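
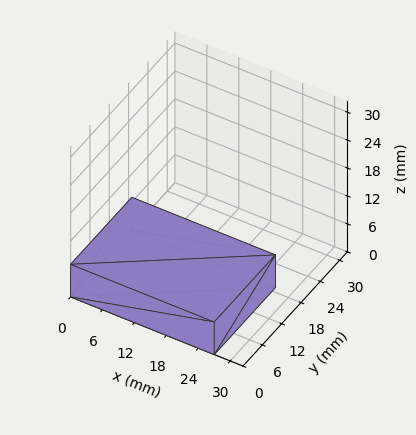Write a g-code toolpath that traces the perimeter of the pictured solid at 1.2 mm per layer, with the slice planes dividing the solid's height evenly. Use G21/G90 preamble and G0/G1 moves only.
Reading the render: the shape is a rectangular box, roughly 27 × 19 mm footprint and 7 mm tall (dimensions read to the nearest mm from the axis ticks). For the g-code, the solid's height is divided into equal slices at the stated Δz and each level perimeter traced with G1 moves after a G0 lift.

; perimeter-only toolpath
G21 ; units = mm
G90 ; absolute positioning
G28 ; home
; layer 1
G0 Z1.2
G0 X0.0 Y0.0
G1 X27.0 Y0.0
G1 X27.0 Y19.0
G1 X0.0 Y19.0
G1 X0.0 Y0.0
; layer 2
G0 Z2.3
G0 X0.0 Y0.0
G1 X27.0 Y0.0
G1 X27.0 Y19.0
G1 X0.0 Y19.0
G1 X0.0 Y0.0
; layer 3
G0 Z3.5
G0 X0.0 Y0.0
G1 X27.0 Y0.0
G1 X27.0 Y19.0
G1 X0.0 Y19.0
G1 X0.0 Y0.0
; layer 4
G0 Z4.7
G0 X0.0 Y0.0
G1 X27.0 Y0.0
G1 X27.0 Y19.0
G1 X0.0 Y19.0
G1 X0.0 Y0.0
; layer 5
G0 Z5.8
G0 X0.0 Y0.0
G1 X27.0 Y0.0
G1 X27.0 Y19.0
G1 X0.0 Y19.0
G1 X0.0 Y0.0
; layer 6
G0 Z7.0
G0 X0.0 Y0.0
G1 X27.0 Y0.0
G1 X27.0 Y19.0
G1 X0.0 Y19.0
G1 X0.0 Y0.0
M2 ; end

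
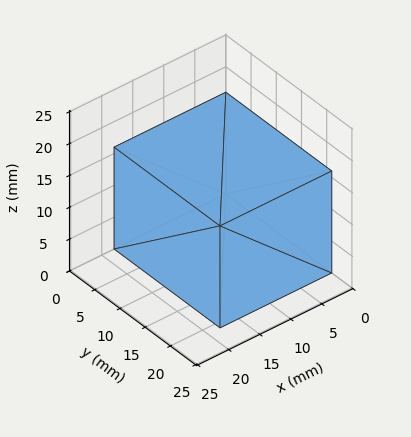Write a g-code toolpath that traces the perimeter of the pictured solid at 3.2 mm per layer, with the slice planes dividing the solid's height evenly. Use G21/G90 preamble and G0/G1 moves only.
Reading the render: the shape is a rectangular box, roughly 18 × 21 mm footprint and 16 mm tall (dimensions read to the nearest mm from the axis ticks). For the g-code, the solid's height is divided into equal slices at the stated Δz and each level perimeter traced with G1 moves after a G0 lift.

; perimeter-only toolpath
G21 ; units = mm
G90 ; absolute positioning
G28 ; home
; layer 1
G0 Z3.2
G0 X0.0 Y0.0
G1 X18.0 Y0.0
G1 X18.0 Y21.0
G1 X0.0 Y21.0
G1 X0.0 Y0.0
; layer 2
G0 Z6.4
G0 X0.0 Y0.0
G1 X18.0 Y0.0
G1 X18.0 Y21.0
G1 X0.0 Y21.0
G1 X0.0 Y0.0
; layer 3
G0 Z9.6
G0 X0.0 Y0.0
G1 X18.0 Y0.0
G1 X18.0 Y21.0
G1 X0.0 Y21.0
G1 X0.0 Y0.0
; layer 4
G0 Z12.8
G0 X0.0 Y0.0
G1 X18.0 Y0.0
G1 X18.0 Y21.0
G1 X0.0 Y21.0
G1 X0.0 Y0.0
; layer 5
G0 Z16.0
G0 X0.0 Y0.0
G1 X18.0 Y0.0
G1 X18.0 Y21.0
G1 X0.0 Y21.0
G1 X0.0 Y0.0
M2 ; end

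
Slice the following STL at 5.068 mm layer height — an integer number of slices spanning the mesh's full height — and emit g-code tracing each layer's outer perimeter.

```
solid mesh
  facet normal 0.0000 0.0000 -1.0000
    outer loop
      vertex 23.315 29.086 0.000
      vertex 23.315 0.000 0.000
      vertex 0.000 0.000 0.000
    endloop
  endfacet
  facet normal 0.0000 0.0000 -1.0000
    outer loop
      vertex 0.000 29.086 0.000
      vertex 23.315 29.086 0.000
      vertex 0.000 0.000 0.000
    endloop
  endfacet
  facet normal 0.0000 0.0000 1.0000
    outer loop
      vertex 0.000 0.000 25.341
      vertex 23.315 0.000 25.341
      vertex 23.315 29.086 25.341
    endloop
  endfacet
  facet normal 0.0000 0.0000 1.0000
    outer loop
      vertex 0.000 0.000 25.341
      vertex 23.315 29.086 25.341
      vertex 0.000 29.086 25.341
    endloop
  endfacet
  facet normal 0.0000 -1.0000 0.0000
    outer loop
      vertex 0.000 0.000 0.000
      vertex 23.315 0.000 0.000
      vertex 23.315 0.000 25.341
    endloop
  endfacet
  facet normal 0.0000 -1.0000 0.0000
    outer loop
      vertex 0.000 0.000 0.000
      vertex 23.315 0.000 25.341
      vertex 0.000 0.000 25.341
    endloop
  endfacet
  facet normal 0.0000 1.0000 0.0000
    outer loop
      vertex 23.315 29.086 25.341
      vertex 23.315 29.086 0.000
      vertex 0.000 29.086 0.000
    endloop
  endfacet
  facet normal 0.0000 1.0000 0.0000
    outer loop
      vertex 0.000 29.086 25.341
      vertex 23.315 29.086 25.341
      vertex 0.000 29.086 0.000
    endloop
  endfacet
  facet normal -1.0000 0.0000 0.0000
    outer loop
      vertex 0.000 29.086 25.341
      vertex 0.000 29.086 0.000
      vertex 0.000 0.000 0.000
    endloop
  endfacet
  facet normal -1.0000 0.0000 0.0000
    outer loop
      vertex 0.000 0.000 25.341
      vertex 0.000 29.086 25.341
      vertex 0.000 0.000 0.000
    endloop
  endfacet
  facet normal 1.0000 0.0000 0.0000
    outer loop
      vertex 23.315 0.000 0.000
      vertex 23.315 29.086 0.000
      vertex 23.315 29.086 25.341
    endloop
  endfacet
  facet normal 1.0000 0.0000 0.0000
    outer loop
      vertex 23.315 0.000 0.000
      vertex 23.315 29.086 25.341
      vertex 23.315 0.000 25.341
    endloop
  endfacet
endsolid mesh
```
; perimeter-only toolpath
G21 ; units = mm
G90 ; absolute positioning
G28 ; home
; layer 1
G0 Z5.068
G0 X0.000 Y0.000
G1 X23.315 Y0.000
G1 X23.315 Y29.086
G1 X0.000 Y29.086
G1 X0.000 Y0.000
; layer 2
G0 Z10.136
G0 X0.000 Y0.000
G1 X23.315 Y0.000
G1 X23.315 Y29.086
G1 X0.000 Y29.086
G1 X0.000 Y0.000
; layer 3
G0 Z15.205
G0 X0.000 Y0.000
G1 X23.315 Y0.000
G1 X23.315 Y29.086
G1 X0.000 Y29.086
G1 X0.000 Y0.000
; layer 4
G0 Z20.273
G0 X0.000 Y0.000
G1 X23.315 Y0.000
G1 X23.315 Y29.086
G1 X0.000 Y29.086
G1 X0.000 Y0.000
; layer 5
G0 Z25.341
G0 X0.000 Y0.000
G1 X23.315 Y0.000
G1 X23.315 Y29.086
G1 X0.000 Y29.086
G1 X0.000 Y0.000
M2 ; end

The solid is a rectangular box, roughly 23.3 × 29.1 mm footprint and 25.3 mm tall. Slicing at Δz = 5.068 mm — 5 equal slices spanning the solid's height, so layer i sits at z = i·h/5 — gives 5 non-empty perimeters. Each is a 4-segment closed polygon; G0 lifts to the layer z and rapids to the start vertex, then G1 traces the edges.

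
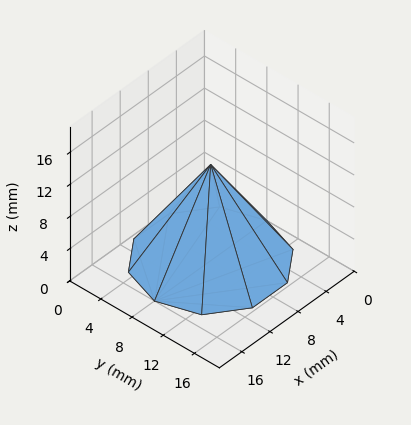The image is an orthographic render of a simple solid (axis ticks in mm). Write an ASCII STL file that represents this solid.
Reading the render: the shape is a regular 10-sided pyramid, base circumscribed radius ≈ 8 mm, apex at z ≈ 12 mm (dimensions read to the nearest mm from the axis ticks). For the STL, each face is triangulated and given an outward normal.

solid part
  facet normal 0.0000 0.0000 -1.0000
    outer loop
      vertex 10.5 15.6 0.0
      vertex 14.5 12.7 0.0
      vertex 16.0 8.0 0.0
    endloop
  endfacet
  facet normal 0.0000 0.0000 -1.0000
    outer loop
      vertex 5.5 15.6 0.0
      vertex 10.5 15.6 0.0
      vertex 16.0 8.0 0.0
    endloop
  endfacet
  facet normal 0.0000 0.0000 -1.0000
    outer loop
      vertex 1.5 12.7 0.0
      vertex 5.5 15.6 0.0
      vertex 16.0 8.0 0.0
    endloop
  endfacet
  facet normal 0.0000 0.0000 -1.0000
    outer loop
      vertex 0.0 8.0 0.0
      vertex 1.5 12.7 0.0
      vertex 16.0 8.0 0.0
    endloop
  endfacet
  facet normal 0.0000 0.0000 -1.0000
    outer loop
      vertex 1.5 3.3 0.0
      vertex 0.0 8.0 0.0
      vertex 16.0 8.0 0.0
    endloop
  endfacet
  facet normal 0.0000 0.0000 -1.0000
    outer loop
      vertex 5.5 0.4 0.0
      vertex 1.5 3.3 0.0
      vertex 16.0 8.0 0.0
    endloop
  endfacet
  facet normal 0.0000 0.0000 -1.0000
    outer loop
      vertex 10.5 0.4 0.0
      vertex 5.5 0.4 0.0
      vertex 16.0 8.0 0.0
    endloop
  endfacet
  facet normal 0.0000 0.0000 -1.0000
    outer loop
      vertex 14.5 3.3 0.0
      vertex 10.5 0.4 0.0
      vertex 16.0 8.0 0.0
    endloop
  endfacet
  facet normal 0.8042 0.2567 0.5361
    outer loop
      vertex 16.0 8.0 0.0
      vertex 14.5 12.7 0.0
      vertex 8.0 8.0 12.0
    endloop
  endfacet
  facet normal 0.4955 0.6834 0.5361
    outer loop
      vertex 14.5 12.7 0.0
      vertex 10.5 15.6 0.0
      vertex 8.0 8.0 12.0
    endloop
  endfacet
  facet normal 0.0000 0.8448 0.5351
    outer loop
      vertex 10.5 15.6 0.0
      vertex 5.5 15.6 0.0
      vertex 8.0 8.0 12.0
    endloop
  endfacet
  facet normal -0.4955 0.6834 0.5361
    outer loop
      vertex 5.5 15.6 0.0
      vertex 1.5 12.7 0.0
      vertex 8.0 8.0 12.0
    endloop
  endfacet
  facet normal -0.8042 0.2567 0.5361
    outer loop
      vertex 1.5 12.7 0.0
      vertex 0.0 8.0 0.0
      vertex 8.0 8.0 12.0
    endloop
  endfacet
  facet normal -0.8042 -0.2567 0.5361
    outer loop
      vertex 0.0 8.0 0.0
      vertex 1.5 3.3 0.0
      vertex 8.0 8.0 12.0
    endloop
  endfacet
  facet normal -0.4955 -0.6834 0.5361
    outer loop
      vertex 1.5 3.3 0.0
      vertex 5.5 0.4 0.0
      vertex 8.0 8.0 12.0
    endloop
  endfacet
  facet normal 0.0000 -0.8448 0.5351
    outer loop
      vertex 5.5 0.4 0.0
      vertex 10.5 0.4 0.0
      vertex 8.0 8.0 12.0
    endloop
  endfacet
  facet normal 0.4955 -0.6834 0.5361
    outer loop
      vertex 10.5 0.4 0.0
      vertex 14.5 3.3 0.0
      vertex 8.0 8.0 12.0
    endloop
  endfacet
  facet normal 0.8042 -0.2567 0.5361
    outer loop
      vertex 14.5 3.3 0.0
      vertex 16.0 8.0 0.0
      vertex 8.0 8.0 12.0
    endloop
  endfacet
endsolid part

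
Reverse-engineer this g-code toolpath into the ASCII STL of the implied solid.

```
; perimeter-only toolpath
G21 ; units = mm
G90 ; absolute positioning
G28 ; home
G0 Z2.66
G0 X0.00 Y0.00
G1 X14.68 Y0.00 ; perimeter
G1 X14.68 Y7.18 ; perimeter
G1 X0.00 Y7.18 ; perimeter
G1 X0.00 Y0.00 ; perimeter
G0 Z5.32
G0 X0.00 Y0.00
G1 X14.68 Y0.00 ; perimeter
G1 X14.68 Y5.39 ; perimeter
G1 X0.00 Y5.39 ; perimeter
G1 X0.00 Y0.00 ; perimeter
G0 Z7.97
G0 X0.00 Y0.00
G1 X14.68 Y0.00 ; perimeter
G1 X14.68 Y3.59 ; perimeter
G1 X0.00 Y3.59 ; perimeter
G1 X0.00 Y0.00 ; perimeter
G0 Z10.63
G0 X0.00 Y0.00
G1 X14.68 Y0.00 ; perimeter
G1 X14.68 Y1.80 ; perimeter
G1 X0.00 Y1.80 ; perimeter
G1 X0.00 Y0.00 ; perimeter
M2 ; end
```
solid part
  facet normal 0.0000 0.0000 -1.0000
    outer loop
      vertex 14.68 8.98 0.00
      vertex 14.68 0.00 0.00
      vertex 0.00 0.00 0.00
    endloop
  endfacet
  facet normal 0.0000 0.0000 -1.0000
    outer loop
      vertex 0.00 8.98 0.00
      vertex 14.68 8.98 0.00
      vertex 0.00 0.00 0.00
    endloop
  endfacet
  facet normal 0.0000 -1.0000 0.0000
    outer loop
      vertex 0.00 0.00 0.00
      vertex 14.68 0.00 0.00
      vertex 14.68 0.00 13.29
    endloop
  endfacet
  facet normal 0.0000 -1.0000 0.0000
    outer loop
      vertex 0.00 0.00 0.00
      vertex 14.68 0.00 13.29
      vertex 0.00 0.00 13.29
    endloop
  endfacet
  facet normal 0.0000 0.8286 0.5599
    outer loop
      vertex 0.00 0.00 13.29
      vertex 14.68 0.00 13.29
      vertex 14.68 8.98 0.00
    endloop
  endfacet
  facet normal 0.0000 0.8286 0.5599
    outer loop
      vertex 0.00 0.00 13.29
      vertex 14.68 8.98 0.00
      vertex 0.00 8.98 0.00
    endloop
  endfacet
  facet normal -1.0000 0.0000 0.0000
    outer loop
      vertex 0.00 0.00 13.29
      vertex 0.00 8.98 0.00
      vertex 0.00 0.00 0.00
    endloop
  endfacet
  facet normal 1.0000 0.0000 0.0000
    outer loop
      vertex 14.68 0.00 0.00
      vertex 14.68 8.98 0.00
      vertex 14.68 0.00 13.29
    endloop
  endfacet
endsolid part

The G0 Z moves step by Δz≈2.66 mm. The G1 loops shrink linearly with z, so the solid tapers from its base footprint up to z≈13.3. Closing with a flat bottom cap and the tapered top and triangulating gives 8 facets — a wedge (ramp): 14.7 × 8.98 mm base, rising to 13.3 mm along the y=0 edge and sloping linearly to z=0 at y=8.98.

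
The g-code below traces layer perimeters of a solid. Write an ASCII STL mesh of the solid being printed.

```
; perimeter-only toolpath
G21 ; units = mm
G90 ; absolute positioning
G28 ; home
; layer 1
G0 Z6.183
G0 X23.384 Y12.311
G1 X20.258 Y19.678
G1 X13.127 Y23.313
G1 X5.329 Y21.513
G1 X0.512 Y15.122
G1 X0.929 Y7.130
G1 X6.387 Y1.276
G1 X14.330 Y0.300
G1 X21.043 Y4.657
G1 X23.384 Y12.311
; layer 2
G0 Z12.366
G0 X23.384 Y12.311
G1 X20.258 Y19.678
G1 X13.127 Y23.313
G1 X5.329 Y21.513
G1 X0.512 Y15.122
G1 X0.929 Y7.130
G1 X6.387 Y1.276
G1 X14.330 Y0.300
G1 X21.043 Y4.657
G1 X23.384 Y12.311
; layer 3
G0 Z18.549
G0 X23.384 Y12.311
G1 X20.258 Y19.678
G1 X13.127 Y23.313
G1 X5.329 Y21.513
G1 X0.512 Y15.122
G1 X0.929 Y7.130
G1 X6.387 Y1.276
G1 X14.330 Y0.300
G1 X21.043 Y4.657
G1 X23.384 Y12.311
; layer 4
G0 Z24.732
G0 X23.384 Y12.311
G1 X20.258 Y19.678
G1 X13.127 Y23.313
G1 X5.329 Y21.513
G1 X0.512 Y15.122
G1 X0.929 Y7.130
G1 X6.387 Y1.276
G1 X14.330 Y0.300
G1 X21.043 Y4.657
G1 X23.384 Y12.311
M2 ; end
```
solid part
  facet normal 0.0000 0.0000 -1.0000
    outer loop
      vertex 13.127 23.313 0.000
      vertex 20.258 19.678 0.000
      vertex 23.384 12.311 0.000
    endloop
  endfacet
  facet normal 0.0000 0.0000 -1.0000
    outer loop
      vertex 5.329 21.513 0.000
      vertex 13.127 23.313 0.000
      vertex 23.384 12.311 0.000
    endloop
  endfacet
  facet normal 0.0000 0.0000 -1.0000
    outer loop
      vertex 0.512 15.122 0.000
      vertex 5.329 21.513 0.000
      vertex 23.384 12.311 0.000
    endloop
  endfacet
  facet normal 0.0000 0.0000 -1.0000
    outer loop
      vertex 0.929 7.130 0.000
      vertex 0.512 15.122 0.000
      vertex 23.384 12.311 0.000
    endloop
  endfacet
  facet normal 0.0000 0.0000 -1.0000
    outer loop
      vertex 6.387 1.276 0.000
      vertex 0.929 7.130 0.000
      vertex 23.384 12.311 0.000
    endloop
  endfacet
  facet normal 0.0000 0.0000 -1.0000
    outer loop
      vertex 14.330 0.300 0.000
      vertex 6.387 1.276 0.000
      vertex 23.384 12.311 0.000
    endloop
  endfacet
  facet normal 0.0000 0.0000 -1.0000
    outer loop
      vertex 21.043 4.657 0.000
      vertex 14.330 0.300 0.000
      vertex 23.384 12.311 0.000
    endloop
  endfacet
  facet normal 0.0000 0.0000 1.0000
    outer loop
      vertex 23.384 12.311 24.732
      vertex 20.258 19.678 24.732
      vertex 13.127 23.313 24.732
    endloop
  endfacet
  facet normal 0.0000 0.0000 1.0000
    outer loop
      vertex 23.384 12.311 24.732
      vertex 13.127 23.313 24.732
      vertex 5.329 21.513 24.732
    endloop
  endfacet
  facet normal 0.0000 0.0000 1.0000
    outer loop
      vertex 23.384 12.311 24.732
      vertex 5.329 21.513 24.732
      vertex 0.512 15.122 24.732
    endloop
  endfacet
  facet normal 0.0000 0.0000 1.0000
    outer loop
      vertex 23.384 12.311 24.732
      vertex 0.512 15.122 24.732
      vertex 0.929 7.130 24.732
    endloop
  endfacet
  facet normal 0.0000 0.0000 1.0000
    outer loop
      vertex 23.384 12.311 24.732
      vertex 0.929 7.130 24.732
      vertex 6.387 1.276 24.732
    endloop
  endfacet
  facet normal 0.0000 0.0000 1.0000
    outer loop
      vertex 23.384 12.311 24.732
      vertex 6.387 1.276 24.732
      vertex 14.330 0.300 24.732
    endloop
  endfacet
  facet normal 0.0000 0.0000 1.0000
    outer loop
      vertex 23.384 12.311 24.732
      vertex 14.330 0.300 24.732
      vertex 21.043 4.657 24.732
    endloop
  endfacet
  facet normal 0.9206 0.3906 0.0000
    outer loop
      vertex 23.384 12.311 0.000
      vertex 20.258 19.678 0.000
      vertex 20.258 19.678 24.732
    endloop
  endfacet
  facet normal 0.9206 0.3906 0.0000
    outer loop
      vertex 23.384 12.311 0.000
      vertex 20.258 19.678 24.732
      vertex 23.384 12.311 24.732
    endloop
  endfacet
  facet normal 0.4541 0.8909 0.0000
    outer loop
      vertex 20.258 19.678 0.000
      vertex 13.127 23.313 0.000
      vertex 13.127 23.313 24.732
    endloop
  endfacet
  facet normal 0.4541 0.8909 0.0000
    outer loop
      vertex 20.258 19.678 0.000
      vertex 13.127 23.313 24.732
      vertex 20.258 19.678 24.732
    endloop
  endfacet
  facet normal -0.2249 0.9744 0.0000
    outer loop
      vertex 13.127 23.313 0.000
      vertex 5.329 21.513 0.000
      vertex 5.329 21.513 24.732
    endloop
  endfacet
  facet normal -0.2249 0.9744 0.0000
    outer loop
      vertex 13.127 23.313 0.000
      vertex 5.329 21.513 24.732
      vertex 13.127 23.313 24.732
    endloop
  endfacet
  facet normal -0.7986 0.6019 0.0000
    outer loop
      vertex 5.329 21.513 0.000
      vertex 0.512 15.122 0.000
      vertex 0.512 15.122 24.732
    endloop
  endfacet
  facet normal -0.7986 0.6019 0.0000
    outer loop
      vertex 5.329 21.513 0.000
      vertex 0.512 15.122 24.732
      vertex 5.329 21.513 24.732
    endloop
  endfacet
  facet normal -0.9986 -0.0521 0.0000
    outer loop
      vertex 0.512 15.122 0.000
      vertex 0.929 7.130 0.000
      vertex 0.929 7.130 24.732
    endloop
  endfacet
  facet normal -0.9986 -0.0521 0.0000
    outer loop
      vertex 0.512 15.122 0.000
      vertex 0.929 7.130 24.732
      vertex 0.512 15.122 24.732
    endloop
  endfacet
  facet normal -0.7314 -0.6819 0.0000
    outer loop
      vertex 0.929 7.130 0.000
      vertex 6.387 1.276 0.000
      vertex 6.387 1.276 24.732
    endloop
  endfacet
  facet normal -0.7314 -0.6819 0.0000
    outer loop
      vertex 0.929 7.130 0.000
      vertex 6.387 1.276 24.732
      vertex 0.929 7.130 24.732
    endloop
  endfacet
  facet normal -0.1220 -0.9925 0.0000
    outer loop
      vertex 6.387 1.276 0.000
      vertex 14.330 0.300 0.000
      vertex 14.330 0.300 24.732
    endloop
  endfacet
  facet normal -0.1220 -0.9925 0.0000
    outer loop
      vertex 6.387 1.276 0.000
      vertex 14.330 0.300 24.732
      vertex 6.387 1.276 24.732
    endloop
  endfacet
  facet normal 0.5444 -0.8388 0.0000
    outer loop
      vertex 14.330 0.300 0.000
      vertex 21.043 4.657 0.000
      vertex 21.043 4.657 24.732
    endloop
  endfacet
  facet normal 0.5444 -0.8388 0.0000
    outer loop
      vertex 14.330 0.300 0.000
      vertex 21.043 4.657 24.732
      vertex 14.330 0.300 24.732
    endloop
  endfacet
  facet normal 0.9563 -0.2925 0.0000
    outer loop
      vertex 21.043 4.657 0.000
      vertex 23.384 12.311 0.000
      vertex 23.384 12.311 24.732
    endloop
  endfacet
  facet normal 0.9563 -0.2925 0.0000
    outer loop
      vertex 21.043 4.657 0.000
      vertex 23.384 12.311 24.732
      vertex 21.043 4.657 24.732
    endloop
  endfacet
endsolid part

The G0 Z moves step by Δz≈6.183 mm. Every layer's G1 loop is the same polygon, so the solid is a straight extrusion of it from z=0 to z≈24.7. Closing with flat bottom and top caps and triangulating gives 32 facets — a regular 9-sided prism (a cylinder approximated with 9 flat sides), circumscribed radius ≈ 11.7 mm, height ≈ 24.7 mm.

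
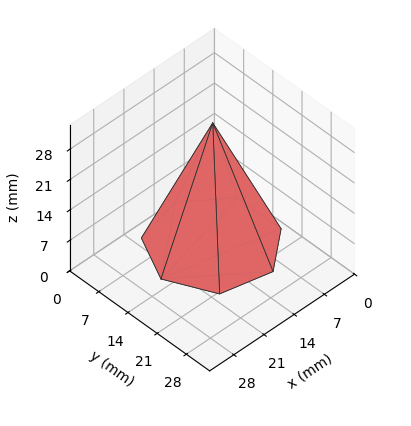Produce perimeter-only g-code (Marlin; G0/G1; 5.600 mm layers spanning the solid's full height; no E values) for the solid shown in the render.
Reading the render: the shape is a regular 7-sided pyramid, base circumscribed radius ≈ 12 mm, apex at z ≈ 28 mm (dimensions read to the nearest mm from the axis ticks). For the g-code, the solid's height is divided into equal slices at the stated Δz and each level perimeter traced with G1 moves after a G0 lift.

; perimeter-only toolpath
G21 ; units = mm
G90 ; absolute positioning
G28 ; home
; layer 1
G0 Z5.600
G0 X21.600 Y12.000
G1 X17.986 Y19.506
G1 X9.864 Y21.359
G1 X3.350 Y16.166
G1 X3.350 Y7.834
G1 X9.864 Y2.641
G1 X17.986 Y4.494
G1 X21.600 Y12.000
; layer 2
G0 Z11.200
G0 X19.200 Y12.000
G1 X16.489 Y17.629
G1 X10.398 Y19.019
G1 X5.513 Y15.124
G1 X5.513 Y8.876
G1 X10.398 Y4.981
G1 X16.489 Y6.371
G1 X19.200 Y12.000
; layer 3
G0 Z16.800
G0 X16.800 Y12.000
G1 X14.993 Y15.753
G1 X10.932 Y16.680
G1 X7.675 Y14.083
G1 X7.675 Y9.917
G1 X10.932 Y7.320
G1 X14.993 Y8.247
G1 X16.800 Y12.000
; layer 4
G0 Z22.400
G0 X14.400 Y12.000
G1 X13.496 Y13.876
G1 X11.466 Y14.340
G1 X9.838 Y13.041
G1 X9.838 Y10.959
G1 X11.466 Y9.660
G1 X13.496 Y10.124
G1 X14.400 Y12.000
M2 ; end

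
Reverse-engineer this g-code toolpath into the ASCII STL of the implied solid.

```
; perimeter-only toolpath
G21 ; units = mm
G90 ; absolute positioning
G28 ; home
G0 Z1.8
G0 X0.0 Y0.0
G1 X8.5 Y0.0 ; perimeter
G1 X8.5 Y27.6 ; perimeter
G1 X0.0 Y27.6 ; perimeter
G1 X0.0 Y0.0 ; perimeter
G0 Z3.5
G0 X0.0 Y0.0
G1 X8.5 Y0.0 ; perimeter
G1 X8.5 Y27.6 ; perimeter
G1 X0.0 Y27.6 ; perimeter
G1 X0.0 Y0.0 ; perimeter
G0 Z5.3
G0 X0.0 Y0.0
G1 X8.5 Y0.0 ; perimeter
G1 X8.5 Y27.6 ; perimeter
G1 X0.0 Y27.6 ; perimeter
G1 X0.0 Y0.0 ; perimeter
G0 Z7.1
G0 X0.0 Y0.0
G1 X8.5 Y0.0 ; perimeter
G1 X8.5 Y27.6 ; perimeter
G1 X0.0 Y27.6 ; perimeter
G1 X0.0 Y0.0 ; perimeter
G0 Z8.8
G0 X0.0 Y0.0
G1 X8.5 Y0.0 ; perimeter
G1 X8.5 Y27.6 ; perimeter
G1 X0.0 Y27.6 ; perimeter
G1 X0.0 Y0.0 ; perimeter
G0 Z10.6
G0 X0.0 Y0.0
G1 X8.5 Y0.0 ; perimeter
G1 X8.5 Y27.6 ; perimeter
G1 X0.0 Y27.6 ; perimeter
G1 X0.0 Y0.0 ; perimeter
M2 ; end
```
solid part
  facet normal 0.0000 0.0000 -1.0000
    outer loop
      vertex 8.5 27.6 0.0
      vertex 8.5 0.0 0.0
      vertex 0.0 0.0 0.0
    endloop
  endfacet
  facet normal 0.0000 0.0000 -1.0000
    outer loop
      vertex 0.0 27.6 0.0
      vertex 8.5 27.6 0.0
      vertex 0.0 0.0 0.0
    endloop
  endfacet
  facet normal 0.0000 0.0000 1.0000
    outer loop
      vertex 0.0 0.0 10.6
      vertex 8.5 0.0 10.6
      vertex 8.5 27.6 10.6
    endloop
  endfacet
  facet normal 0.0000 0.0000 1.0000
    outer loop
      vertex 0.0 0.0 10.6
      vertex 8.5 27.6 10.6
      vertex 0.0 27.6 10.6
    endloop
  endfacet
  facet normal 0.0000 -1.0000 0.0000
    outer loop
      vertex 0.0 0.0 0.0
      vertex 8.5 0.0 0.0
      vertex 8.5 0.0 10.6
    endloop
  endfacet
  facet normal 0.0000 -1.0000 0.0000
    outer loop
      vertex 0.0 0.0 0.0
      vertex 8.5 0.0 10.6
      vertex 0.0 0.0 10.6
    endloop
  endfacet
  facet normal 0.0000 1.0000 0.0000
    outer loop
      vertex 8.5 27.6 10.6
      vertex 8.5 27.6 0.0
      vertex 0.0 27.6 0.0
    endloop
  endfacet
  facet normal 0.0000 1.0000 0.0000
    outer loop
      vertex 0.0 27.6 10.6
      vertex 8.5 27.6 10.6
      vertex 0.0 27.6 0.0
    endloop
  endfacet
  facet normal -1.0000 0.0000 0.0000
    outer loop
      vertex 0.0 27.6 10.6
      vertex 0.0 27.6 0.0
      vertex 0.0 0.0 0.0
    endloop
  endfacet
  facet normal -1.0000 0.0000 0.0000
    outer loop
      vertex 0.0 0.0 10.6
      vertex 0.0 27.6 10.6
      vertex 0.0 0.0 0.0
    endloop
  endfacet
  facet normal 1.0000 0.0000 0.0000
    outer loop
      vertex 8.5 0.0 0.0
      vertex 8.5 27.6 0.0
      vertex 8.5 27.6 10.6
    endloop
  endfacet
  facet normal 1.0000 0.0000 0.0000
    outer loop
      vertex 8.5 0.0 0.0
      vertex 8.5 27.6 10.6
      vertex 8.5 0.0 10.6
    endloop
  endfacet
endsolid part

The G0 Z moves step by Δz≈1.8 mm. Every layer's G1 loop is the same polygon, so the solid is a straight extrusion of it from z=0 to z≈10.6. Closing with flat bottom and top caps and triangulating gives 12 facets — a rectangular box, roughly 8.5 × 27.6 mm footprint and 10.6 mm tall.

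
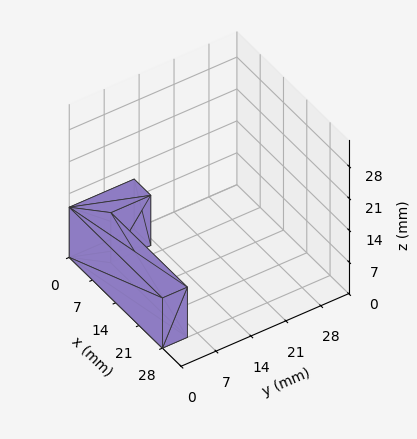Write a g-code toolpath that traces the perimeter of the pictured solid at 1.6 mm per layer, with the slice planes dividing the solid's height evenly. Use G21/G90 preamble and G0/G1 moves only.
Reading the render: the shape is an L-shaped prism: outer 28 × 13 mm, arm thicknesses ≈ 5 mm (horizontal) and 5 mm (vertical), extruded 11 mm in z (dimensions read to the nearest mm from the axis ticks). For the g-code, the solid's height is divided into equal slices at the stated Δz and each level perimeter traced with G1 moves after a G0 lift.

; perimeter-only toolpath
G21 ; units = mm
G90 ; absolute positioning
G28 ; home
; layer 1
G0 Z1.6
G0 X0.0 Y0.0
G1 X28.0 Y0.0
G1 X28.0 Y5.0
G1 X5.0 Y5.0
G1 X5.0 Y13.0
G1 X0.0 Y13.0
G1 X0.0 Y0.0
; layer 2
G0 Z3.1
G0 X0.0 Y0.0
G1 X28.0 Y0.0
G1 X28.0 Y5.0
G1 X5.0 Y5.0
G1 X5.0 Y13.0
G1 X0.0 Y13.0
G1 X0.0 Y0.0
; layer 3
G0 Z4.7
G0 X0.0 Y0.0
G1 X28.0 Y0.0
G1 X28.0 Y5.0
G1 X5.0 Y5.0
G1 X5.0 Y13.0
G1 X0.0 Y13.0
G1 X0.0 Y0.0
; layer 4
G0 Z6.3
G0 X0.0 Y0.0
G1 X28.0 Y0.0
G1 X28.0 Y5.0
G1 X5.0 Y5.0
G1 X5.0 Y13.0
G1 X0.0 Y13.0
G1 X0.0 Y0.0
; layer 5
G0 Z7.9
G0 X0.0 Y0.0
G1 X28.0 Y0.0
G1 X28.0 Y5.0
G1 X5.0 Y5.0
G1 X5.0 Y13.0
G1 X0.0 Y13.0
G1 X0.0 Y0.0
; layer 6
G0 Z9.4
G0 X0.0 Y0.0
G1 X28.0 Y0.0
G1 X28.0 Y5.0
G1 X5.0 Y5.0
G1 X5.0 Y13.0
G1 X0.0 Y13.0
G1 X0.0 Y0.0
; layer 7
G0 Z11.0
G0 X0.0 Y0.0
G1 X28.0 Y0.0
G1 X28.0 Y5.0
G1 X5.0 Y5.0
G1 X5.0 Y13.0
G1 X0.0 Y13.0
G1 X0.0 Y0.0
M2 ; end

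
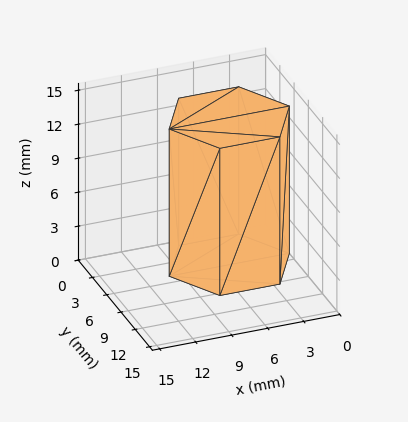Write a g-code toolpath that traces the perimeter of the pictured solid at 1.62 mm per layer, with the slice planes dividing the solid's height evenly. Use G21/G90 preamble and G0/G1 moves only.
Reading the render: the shape is a regular 6-sided prism (a cylinder approximated with 6 flat sides), circumscribed radius ≈ 5 mm, height ≈ 13 mm (dimensions read to the nearest mm from the axis ticks). For the g-code, the solid's height is divided into equal slices at the stated Δz and each level perimeter traced with G1 moves after a G0 lift.

; perimeter-only toolpath
G21 ; units = mm
G90 ; absolute positioning
G28 ; home
; layer 1
G0 Z1.62
G0 X10.00 Y5.00
G1 X7.50 Y9.33
G1 X2.50 Y9.33
G1 X0.00 Y5.00
G1 X2.50 Y0.67
G1 X7.50 Y0.67
G1 X10.00 Y5.00
; layer 2
G0 Z3.25
G0 X10.00 Y5.00
G1 X7.50 Y9.33
G1 X2.50 Y9.33
G1 X0.00 Y5.00
G1 X2.50 Y0.67
G1 X7.50 Y0.67
G1 X10.00 Y5.00
; layer 3
G0 Z4.88
G0 X10.00 Y5.00
G1 X7.50 Y9.33
G1 X2.50 Y9.33
G1 X0.00 Y5.00
G1 X2.50 Y0.67
G1 X7.50 Y0.67
G1 X10.00 Y5.00
; layer 4
G0 Z6.50
G0 X10.00 Y5.00
G1 X7.50 Y9.33
G1 X2.50 Y9.33
G1 X0.00 Y5.00
G1 X2.50 Y0.67
G1 X7.50 Y0.67
G1 X10.00 Y5.00
; layer 5
G0 Z8.12
G0 X10.00 Y5.00
G1 X7.50 Y9.33
G1 X2.50 Y9.33
G1 X0.00 Y5.00
G1 X2.50 Y0.67
G1 X7.50 Y0.67
G1 X10.00 Y5.00
; layer 6
G0 Z9.75
G0 X10.00 Y5.00
G1 X7.50 Y9.33
G1 X2.50 Y9.33
G1 X0.00 Y5.00
G1 X2.50 Y0.67
G1 X7.50 Y0.67
G1 X10.00 Y5.00
; layer 7
G0 Z11.38
G0 X10.00 Y5.00
G1 X7.50 Y9.33
G1 X2.50 Y9.33
G1 X0.00 Y5.00
G1 X2.50 Y0.67
G1 X7.50 Y0.67
G1 X10.00 Y5.00
; layer 8
G0 Z13.00
G0 X10.00 Y5.00
G1 X7.50 Y9.33
G1 X2.50 Y9.33
G1 X0.00 Y5.00
G1 X2.50 Y0.67
G1 X7.50 Y0.67
G1 X10.00 Y5.00
M2 ; end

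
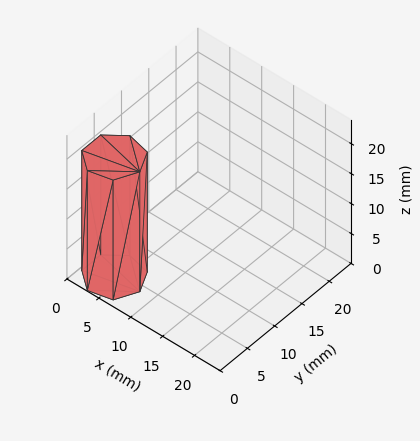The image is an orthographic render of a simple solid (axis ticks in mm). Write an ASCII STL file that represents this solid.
Reading the render: the shape is a regular 7-sided prism (a cylinder approximated with 7 flat sides), circumscribed radius ≈ 4 mm, height ≈ 20 mm (dimensions read to the nearest mm from the axis ticks). For the STL, each face is triangulated and given an outward normal.

solid part
  facet normal 0.0000 0.0000 -1.0000
    outer loop
      vertex 3.110 7.900 0.000
      vertex 6.494 7.127 0.000
      vertex 8.000 4.000 0.000
    endloop
  endfacet
  facet normal 0.0000 0.0000 -1.0000
    outer loop
      vertex 0.396 5.736 0.000
      vertex 3.110 7.900 0.000
      vertex 8.000 4.000 0.000
    endloop
  endfacet
  facet normal 0.0000 0.0000 -1.0000
    outer loop
      vertex 0.396 2.264 0.000
      vertex 0.396 5.736 0.000
      vertex 8.000 4.000 0.000
    endloop
  endfacet
  facet normal 0.0000 0.0000 -1.0000
    outer loop
      vertex 3.110 0.100 0.000
      vertex 0.396 2.264 0.000
      vertex 8.000 4.000 0.000
    endloop
  endfacet
  facet normal 0.0000 0.0000 -1.0000
    outer loop
      vertex 6.494 0.873 0.000
      vertex 3.110 0.100 0.000
      vertex 8.000 4.000 0.000
    endloop
  endfacet
  facet normal 0.0000 0.0000 1.0000
    outer loop
      vertex 8.000 4.000 20.000
      vertex 6.494 7.127 20.000
      vertex 3.110 7.900 20.000
    endloop
  endfacet
  facet normal 0.0000 0.0000 1.0000
    outer loop
      vertex 8.000 4.000 20.000
      vertex 3.110 7.900 20.000
      vertex 0.396 5.736 20.000
    endloop
  endfacet
  facet normal 0.0000 0.0000 1.0000
    outer loop
      vertex 8.000 4.000 20.000
      vertex 0.396 5.736 20.000
      vertex 0.396 2.264 20.000
    endloop
  endfacet
  facet normal 0.0000 0.0000 1.0000
    outer loop
      vertex 8.000 4.000 20.000
      vertex 0.396 2.264 20.000
      vertex 3.110 0.100 20.000
    endloop
  endfacet
  facet normal 0.0000 0.0000 1.0000
    outer loop
      vertex 8.000 4.000 20.000
      vertex 3.110 0.100 20.000
      vertex 6.494 0.873 20.000
    endloop
  endfacet
  facet normal 0.9010 0.4339 0.0000
    outer loop
      vertex 8.000 4.000 0.000
      vertex 6.494 7.127 0.000
      vertex 6.494 7.127 20.000
    endloop
  endfacet
  facet normal 0.9010 0.4339 0.0000
    outer loop
      vertex 8.000 4.000 0.000
      vertex 6.494 7.127 20.000
      vertex 8.000 4.000 20.000
    endloop
  endfacet
  facet normal 0.2227 0.9749 0.0000
    outer loop
      vertex 6.494 7.127 0.000
      vertex 3.110 7.900 0.000
      vertex 3.110 7.900 20.000
    endloop
  endfacet
  facet normal 0.2227 0.9749 0.0000
    outer loop
      vertex 6.494 7.127 0.000
      vertex 3.110 7.900 20.000
      vertex 6.494 7.127 20.000
    endloop
  endfacet
  facet normal -0.6234 0.7819 0.0000
    outer loop
      vertex 3.110 7.900 0.000
      vertex 0.396 5.736 0.000
      vertex 0.396 5.736 20.000
    endloop
  endfacet
  facet normal -0.6234 0.7819 0.0000
    outer loop
      vertex 3.110 7.900 0.000
      vertex 0.396 5.736 20.000
      vertex 3.110 7.900 20.000
    endloop
  endfacet
  facet normal -1.0000 0.0000 0.0000
    outer loop
      vertex 0.396 5.736 0.000
      vertex 0.396 2.264 0.000
      vertex 0.396 2.264 20.000
    endloop
  endfacet
  facet normal -1.0000 0.0000 0.0000
    outer loop
      vertex 0.396 5.736 0.000
      vertex 0.396 2.264 20.000
      vertex 0.396 5.736 20.000
    endloop
  endfacet
  facet normal -0.6234 -0.7819 0.0000
    outer loop
      vertex 0.396 2.264 0.000
      vertex 3.110 0.100 0.000
      vertex 3.110 0.100 20.000
    endloop
  endfacet
  facet normal -0.6234 -0.7819 0.0000
    outer loop
      vertex 0.396 2.264 0.000
      vertex 3.110 0.100 20.000
      vertex 0.396 2.264 20.000
    endloop
  endfacet
  facet normal 0.2227 -0.9749 0.0000
    outer loop
      vertex 3.110 0.100 0.000
      vertex 6.494 0.873 0.000
      vertex 6.494 0.873 20.000
    endloop
  endfacet
  facet normal 0.2227 -0.9749 0.0000
    outer loop
      vertex 3.110 0.100 0.000
      vertex 6.494 0.873 20.000
      vertex 3.110 0.100 20.000
    endloop
  endfacet
  facet normal 0.9010 -0.4339 0.0000
    outer loop
      vertex 6.494 0.873 0.000
      vertex 8.000 4.000 0.000
      vertex 8.000 4.000 20.000
    endloop
  endfacet
  facet normal 0.9010 -0.4339 0.0000
    outer loop
      vertex 6.494 0.873 0.000
      vertex 8.000 4.000 20.000
      vertex 6.494 0.873 20.000
    endloop
  endfacet
endsolid part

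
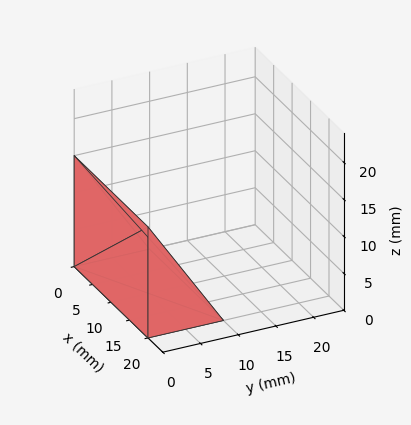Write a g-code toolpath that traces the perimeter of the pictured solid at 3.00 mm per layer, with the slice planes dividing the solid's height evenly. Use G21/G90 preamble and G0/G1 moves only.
Reading the render: the shape is a wedge (ramp): 20 × 10 mm base, rising to 15 mm along the y=0 edge and sloping linearly to z=0 at y=10 (dimensions read to the nearest mm from the axis ticks). For the g-code, the solid's height is divided into equal slices at the stated Δz and each level perimeter traced with G1 moves after a G0 lift.

; perimeter-only toolpath
G21 ; units = mm
G90 ; absolute positioning
G28 ; home
; layer 1
G0 Z3.00
G0 X0.00 Y0.00
G1 X20.00 Y0.00
G1 X20.00 Y8.00
G1 X0.00 Y8.00
G1 X0.00 Y0.00
; layer 2
G0 Z6.00
G0 X0.00 Y0.00
G1 X20.00 Y0.00
G1 X20.00 Y6.00
G1 X0.00 Y6.00
G1 X0.00 Y0.00
; layer 3
G0 Z9.00
G0 X0.00 Y0.00
G1 X20.00 Y0.00
G1 X20.00 Y4.00
G1 X0.00 Y4.00
G1 X0.00 Y0.00
; layer 4
G0 Z12.00
G0 X0.00 Y0.00
G1 X20.00 Y0.00
G1 X20.00 Y2.00
G1 X0.00 Y2.00
G1 X0.00 Y0.00
M2 ; end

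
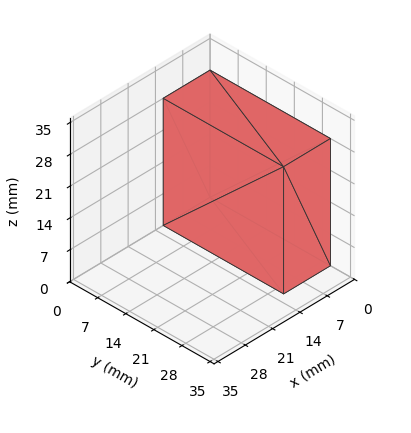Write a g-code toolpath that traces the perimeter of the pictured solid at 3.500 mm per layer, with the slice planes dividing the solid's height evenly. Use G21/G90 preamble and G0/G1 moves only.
Reading the render: the shape is a rectangular box, roughly 12 × 30 mm footprint and 28 mm tall (dimensions read to the nearest mm from the axis ticks). For the g-code, the solid's height is divided into equal slices at the stated Δz and each level perimeter traced with G1 moves after a G0 lift.

; perimeter-only toolpath
G21 ; units = mm
G90 ; absolute positioning
G28 ; home
; layer 1
G0 Z3.500
G0 X0.000 Y0.000
G1 X12.000 Y0.000
G1 X12.000 Y30.000
G1 X0.000 Y30.000
G1 X0.000 Y0.000
; layer 2
G0 Z7.000
G0 X0.000 Y0.000
G1 X12.000 Y0.000
G1 X12.000 Y30.000
G1 X0.000 Y30.000
G1 X0.000 Y0.000
; layer 3
G0 Z10.500
G0 X0.000 Y0.000
G1 X12.000 Y0.000
G1 X12.000 Y30.000
G1 X0.000 Y30.000
G1 X0.000 Y0.000
; layer 4
G0 Z14.000
G0 X0.000 Y0.000
G1 X12.000 Y0.000
G1 X12.000 Y30.000
G1 X0.000 Y30.000
G1 X0.000 Y0.000
; layer 5
G0 Z17.500
G0 X0.000 Y0.000
G1 X12.000 Y0.000
G1 X12.000 Y30.000
G1 X0.000 Y30.000
G1 X0.000 Y0.000
; layer 6
G0 Z21.000
G0 X0.000 Y0.000
G1 X12.000 Y0.000
G1 X12.000 Y30.000
G1 X0.000 Y30.000
G1 X0.000 Y0.000
; layer 7
G0 Z24.500
G0 X0.000 Y0.000
G1 X12.000 Y0.000
G1 X12.000 Y30.000
G1 X0.000 Y30.000
G1 X0.000 Y0.000
; layer 8
G0 Z28.000
G0 X0.000 Y0.000
G1 X12.000 Y0.000
G1 X12.000 Y30.000
G1 X0.000 Y30.000
G1 X0.000 Y0.000
M2 ; end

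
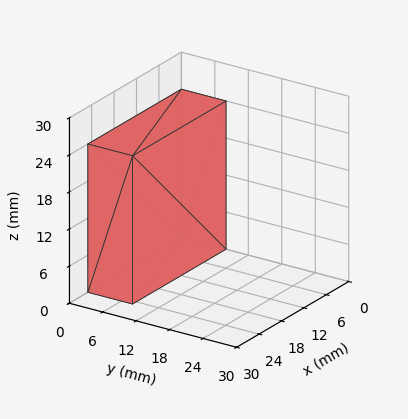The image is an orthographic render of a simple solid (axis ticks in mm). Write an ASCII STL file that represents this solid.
Reading the render: the shape is a rectangular box, roughly 25 × 8 mm footprint and 24 mm tall (dimensions read to the nearest mm from the axis ticks). For the STL, each face is triangulated and given an outward normal.

solid part
  facet normal 0.0000 0.0000 -1.0000
    outer loop
      vertex 25.0 8.0 0.0
      vertex 25.0 0.0 0.0
      vertex 0.0 0.0 0.0
    endloop
  endfacet
  facet normal 0.0000 0.0000 -1.0000
    outer loop
      vertex 0.0 8.0 0.0
      vertex 25.0 8.0 0.0
      vertex 0.0 0.0 0.0
    endloop
  endfacet
  facet normal 0.0000 0.0000 1.0000
    outer loop
      vertex 0.0 0.0 24.0
      vertex 25.0 0.0 24.0
      vertex 25.0 8.0 24.0
    endloop
  endfacet
  facet normal 0.0000 0.0000 1.0000
    outer loop
      vertex 0.0 0.0 24.0
      vertex 25.0 8.0 24.0
      vertex 0.0 8.0 24.0
    endloop
  endfacet
  facet normal 0.0000 -1.0000 0.0000
    outer loop
      vertex 0.0 0.0 0.0
      vertex 25.0 0.0 0.0
      vertex 25.0 0.0 24.0
    endloop
  endfacet
  facet normal 0.0000 -1.0000 0.0000
    outer loop
      vertex 0.0 0.0 0.0
      vertex 25.0 0.0 24.0
      vertex 0.0 0.0 24.0
    endloop
  endfacet
  facet normal 0.0000 1.0000 0.0000
    outer loop
      vertex 25.0 8.0 24.0
      vertex 25.0 8.0 0.0
      vertex 0.0 8.0 0.0
    endloop
  endfacet
  facet normal 0.0000 1.0000 0.0000
    outer loop
      vertex 0.0 8.0 24.0
      vertex 25.0 8.0 24.0
      vertex 0.0 8.0 0.0
    endloop
  endfacet
  facet normal -1.0000 0.0000 0.0000
    outer loop
      vertex 0.0 8.0 24.0
      vertex 0.0 8.0 0.0
      vertex 0.0 0.0 0.0
    endloop
  endfacet
  facet normal -1.0000 0.0000 0.0000
    outer loop
      vertex 0.0 0.0 24.0
      vertex 0.0 8.0 24.0
      vertex 0.0 0.0 0.0
    endloop
  endfacet
  facet normal 1.0000 0.0000 0.0000
    outer loop
      vertex 25.0 0.0 0.0
      vertex 25.0 8.0 0.0
      vertex 25.0 8.0 24.0
    endloop
  endfacet
  facet normal 1.0000 0.0000 0.0000
    outer loop
      vertex 25.0 0.0 0.0
      vertex 25.0 8.0 24.0
      vertex 25.0 0.0 24.0
    endloop
  endfacet
endsolid part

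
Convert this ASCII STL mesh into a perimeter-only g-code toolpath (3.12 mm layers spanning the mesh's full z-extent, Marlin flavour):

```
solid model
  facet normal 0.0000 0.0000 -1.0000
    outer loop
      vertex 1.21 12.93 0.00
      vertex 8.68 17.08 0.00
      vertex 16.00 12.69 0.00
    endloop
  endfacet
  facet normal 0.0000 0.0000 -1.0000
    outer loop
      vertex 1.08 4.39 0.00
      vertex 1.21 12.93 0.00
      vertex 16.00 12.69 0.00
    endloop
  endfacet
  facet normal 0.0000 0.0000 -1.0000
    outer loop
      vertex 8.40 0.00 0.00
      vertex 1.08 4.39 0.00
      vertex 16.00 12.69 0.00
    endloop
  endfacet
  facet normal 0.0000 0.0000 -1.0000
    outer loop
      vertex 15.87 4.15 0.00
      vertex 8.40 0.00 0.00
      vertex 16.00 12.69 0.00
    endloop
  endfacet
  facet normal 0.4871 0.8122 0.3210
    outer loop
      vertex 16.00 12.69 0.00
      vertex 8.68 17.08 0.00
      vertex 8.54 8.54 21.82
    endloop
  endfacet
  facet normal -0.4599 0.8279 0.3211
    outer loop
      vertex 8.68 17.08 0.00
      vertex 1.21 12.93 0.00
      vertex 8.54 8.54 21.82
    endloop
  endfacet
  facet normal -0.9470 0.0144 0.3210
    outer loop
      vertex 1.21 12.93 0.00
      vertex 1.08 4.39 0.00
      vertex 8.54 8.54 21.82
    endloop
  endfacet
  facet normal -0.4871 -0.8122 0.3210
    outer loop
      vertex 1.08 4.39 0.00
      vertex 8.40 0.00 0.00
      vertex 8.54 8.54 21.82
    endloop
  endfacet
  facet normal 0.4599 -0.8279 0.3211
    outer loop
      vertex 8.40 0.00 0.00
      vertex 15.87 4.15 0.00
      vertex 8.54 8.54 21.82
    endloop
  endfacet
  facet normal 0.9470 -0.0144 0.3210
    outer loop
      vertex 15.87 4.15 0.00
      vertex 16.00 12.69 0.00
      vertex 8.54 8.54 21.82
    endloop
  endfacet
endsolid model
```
; perimeter-only toolpath
G21 ; units = mm
G90 ; absolute positioning
G28 ; home
; layer 1
G0 Z3.12
G0 X14.93 Y12.10
G1 X8.66 Y15.86
G1 X2.26 Y12.30
G1 X2.15 Y4.98
G1 X8.42 Y1.22
G1 X14.82 Y4.78
G1 X14.93 Y12.10
; layer 2
G0 Z6.23
G0 X13.87 Y11.50
G1 X8.64 Y14.64
G1 X3.30 Y11.68
G1 X3.21 Y5.58
G1 X8.44 Y2.44
G1 X13.78 Y5.40
G1 X13.87 Y11.50
; layer 3
G0 Z9.35
G0 X12.80 Y10.91
G1 X8.62 Y13.42
G1 X4.35 Y11.05
G1 X4.28 Y6.17
G1 X8.46 Y3.66
G1 X12.73 Y6.03
G1 X12.80 Y10.91
; layer 4
G0 Z12.47
G0 X11.74 Y10.32
G1 X8.60 Y12.20
G1 X5.40 Y10.42
G1 X5.34 Y6.76
G1 X8.48 Y4.88
G1 X11.68 Y6.66
G1 X11.74 Y10.32
; layer 5
G0 Z15.59
G0 X10.67 Y9.73
G1 X8.58 Y10.98
G1 X6.45 Y9.79
G1 X6.41 Y7.35
G1 X8.50 Y6.10
G1 X10.63 Y7.29
G1 X10.67 Y9.73
; layer 6
G0 Z18.70
G0 X9.61 Y9.13
G1 X8.56 Y9.76
G1 X7.49 Y9.17
G1 X7.47 Y7.95
G1 X8.52 Y7.32
G1 X9.59 Y7.91
G1 X9.61 Y9.13
M2 ; end

The solid is a regular 6-sided pyramid, base circumscribed radius ≈ 8.54 mm, apex at z ≈ 21.8 mm. Slicing at Δz = 3.12 mm — 7 equal slices spanning the solid's height, so layer i sits at z = i·h/7 — gives 6 non-empty perimeters. Each is a 6-segment closed polygon; G0 lifts to the layer z and rapids to the start vertex, then G1 traces the edges. The cross-section shrinks linearly with z (the slice at the apex is degenerate and omitted).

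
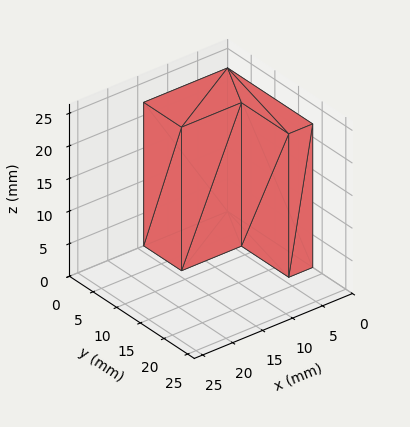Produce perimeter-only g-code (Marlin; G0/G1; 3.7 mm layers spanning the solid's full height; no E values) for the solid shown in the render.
Reading the render: the shape is an L-shaped prism: outer 14 × 18 mm, arm thicknesses ≈ 8 mm (horizontal) and 4 mm (vertical), extruded 22 mm in z (dimensions read to the nearest mm from the axis ticks). For the g-code, the solid's height is divided into equal slices at the stated Δz and each level perimeter traced with G1 moves after a G0 lift.

; perimeter-only toolpath
G21 ; units = mm
G90 ; absolute positioning
G28 ; home
; layer 1
G0 Z3.7
G0 X0.0 Y0.0
G1 X14.0 Y0.0
G1 X14.0 Y8.0
G1 X4.0 Y8.0
G1 X4.0 Y18.0
G1 X0.0 Y18.0
G1 X0.0 Y0.0
; layer 2
G0 Z7.3
G0 X0.0 Y0.0
G1 X14.0 Y0.0
G1 X14.0 Y8.0
G1 X4.0 Y8.0
G1 X4.0 Y18.0
G1 X0.0 Y18.0
G1 X0.0 Y0.0
; layer 3
G0 Z11.0
G0 X0.0 Y0.0
G1 X14.0 Y0.0
G1 X14.0 Y8.0
G1 X4.0 Y8.0
G1 X4.0 Y18.0
G1 X0.0 Y18.0
G1 X0.0 Y0.0
; layer 4
G0 Z14.7
G0 X0.0 Y0.0
G1 X14.0 Y0.0
G1 X14.0 Y8.0
G1 X4.0 Y8.0
G1 X4.0 Y18.0
G1 X0.0 Y18.0
G1 X0.0 Y0.0
; layer 5
G0 Z18.3
G0 X0.0 Y0.0
G1 X14.0 Y0.0
G1 X14.0 Y8.0
G1 X4.0 Y8.0
G1 X4.0 Y18.0
G1 X0.0 Y18.0
G1 X0.0 Y0.0
; layer 6
G0 Z22.0
G0 X0.0 Y0.0
G1 X14.0 Y0.0
G1 X14.0 Y8.0
G1 X4.0 Y8.0
G1 X4.0 Y18.0
G1 X0.0 Y18.0
G1 X0.0 Y0.0
M2 ; end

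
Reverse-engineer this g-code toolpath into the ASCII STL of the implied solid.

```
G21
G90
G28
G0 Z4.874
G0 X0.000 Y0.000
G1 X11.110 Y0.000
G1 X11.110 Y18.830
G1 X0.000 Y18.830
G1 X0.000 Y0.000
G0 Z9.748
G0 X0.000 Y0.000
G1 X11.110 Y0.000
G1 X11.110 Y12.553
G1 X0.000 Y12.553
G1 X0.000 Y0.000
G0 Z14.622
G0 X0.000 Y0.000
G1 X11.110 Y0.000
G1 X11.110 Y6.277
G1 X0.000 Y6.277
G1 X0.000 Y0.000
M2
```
solid part
  facet normal 0.0000 0.0000 -1.0000
    outer loop
      vertex 11.110 25.107 0.000
      vertex 11.110 0.000 0.000
      vertex 0.000 0.000 0.000
    endloop
  endfacet
  facet normal 0.0000 0.0000 -1.0000
    outer loop
      vertex 0.000 25.107 0.000
      vertex 11.110 25.107 0.000
      vertex 0.000 0.000 0.000
    endloop
  endfacet
  facet normal 0.0000 -1.0000 0.0000
    outer loop
      vertex 0.000 0.000 0.000
      vertex 11.110 0.000 0.000
      vertex 11.110 0.000 19.496
    endloop
  endfacet
  facet normal 0.0000 -1.0000 0.0000
    outer loop
      vertex 0.000 0.000 0.000
      vertex 11.110 0.000 19.496
      vertex 0.000 0.000 19.496
    endloop
  endfacet
  facet normal 0.0000 0.6133 0.7898
    outer loop
      vertex 0.000 0.000 19.496
      vertex 11.110 0.000 19.496
      vertex 11.110 25.107 0.000
    endloop
  endfacet
  facet normal 0.0000 0.6133 0.7898
    outer loop
      vertex 0.000 0.000 19.496
      vertex 11.110 25.107 0.000
      vertex 0.000 25.107 0.000
    endloop
  endfacet
  facet normal -1.0000 0.0000 0.0000
    outer loop
      vertex 0.000 0.000 19.496
      vertex 0.000 25.107 0.000
      vertex 0.000 0.000 0.000
    endloop
  endfacet
  facet normal 1.0000 0.0000 0.0000
    outer loop
      vertex 11.110 0.000 0.000
      vertex 11.110 25.107 0.000
      vertex 11.110 0.000 19.496
    endloop
  endfacet
endsolid part

The G0 Z moves step by Δz≈4.874 mm. The G1 loops shrink linearly with z, so the solid tapers from its base footprint up to z≈19.5. Closing with a flat bottom cap and the tapered top and triangulating gives 8 facets — a wedge (ramp): 11.1 × 25.1 mm base, rising to 19.5 mm along the y=0 edge and sloping linearly to z=0 at y=25.1.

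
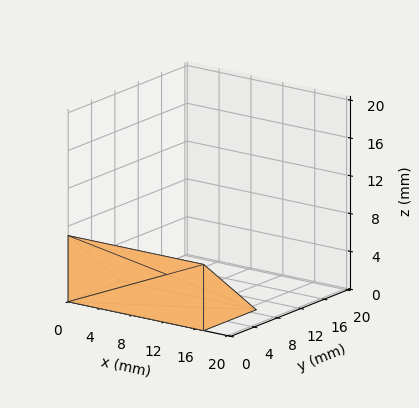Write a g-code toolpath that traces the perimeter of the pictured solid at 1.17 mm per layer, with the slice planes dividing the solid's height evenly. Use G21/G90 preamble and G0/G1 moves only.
Reading the render: the shape is a wedge (ramp): 17 × 9 mm base, rising to 7 mm along the y=0 edge and sloping linearly to z=0 at y=9 (dimensions read to the nearest mm from the axis ticks). For the g-code, the solid's height is divided into equal slices at the stated Δz and each level perimeter traced with G1 moves after a G0 lift.

; perimeter-only toolpath
G21 ; units = mm
G90 ; absolute positioning
G28 ; home
; layer 1
G0 Z1.17
G0 X0.00 Y0.00
G1 X17.00 Y0.00
G1 X17.00 Y7.50
G1 X0.00 Y7.50
G1 X0.00 Y0.00
; layer 2
G0 Z2.33
G0 X0.00 Y0.00
G1 X17.00 Y0.00
G1 X17.00 Y6.00
G1 X0.00 Y6.00
G1 X0.00 Y0.00
; layer 3
G0 Z3.50
G0 X0.00 Y0.00
G1 X17.00 Y0.00
G1 X17.00 Y4.50
G1 X0.00 Y4.50
G1 X0.00 Y0.00
; layer 4
G0 Z4.67
G0 X0.00 Y0.00
G1 X17.00 Y0.00
G1 X17.00 Y3.00
G1 X0.00 Y3.00
G1 X0.00 Y0.00
; layer 5
G0 Z5.83
G0 X0.00 Y0.00
G1 X17.00 Y0.00
G1 X17.00 Y1.50
G1 X0.00 Y1.50
G1 X0.00 Y0.00
M2 ; end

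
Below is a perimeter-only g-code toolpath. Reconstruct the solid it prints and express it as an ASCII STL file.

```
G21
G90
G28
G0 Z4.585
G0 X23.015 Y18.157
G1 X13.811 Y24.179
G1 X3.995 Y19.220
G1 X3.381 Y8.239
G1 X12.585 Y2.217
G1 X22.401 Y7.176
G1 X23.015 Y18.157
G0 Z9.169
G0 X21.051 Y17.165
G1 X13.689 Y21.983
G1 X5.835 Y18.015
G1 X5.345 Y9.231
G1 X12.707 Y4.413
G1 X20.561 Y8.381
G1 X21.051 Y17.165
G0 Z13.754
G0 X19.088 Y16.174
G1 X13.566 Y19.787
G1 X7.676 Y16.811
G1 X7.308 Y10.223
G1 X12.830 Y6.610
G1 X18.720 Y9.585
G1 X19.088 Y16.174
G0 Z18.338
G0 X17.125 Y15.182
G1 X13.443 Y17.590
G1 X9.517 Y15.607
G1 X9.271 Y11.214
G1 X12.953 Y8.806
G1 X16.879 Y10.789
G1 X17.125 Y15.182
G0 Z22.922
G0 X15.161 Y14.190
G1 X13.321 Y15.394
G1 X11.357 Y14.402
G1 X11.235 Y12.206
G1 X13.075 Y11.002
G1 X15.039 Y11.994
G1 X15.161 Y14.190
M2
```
solid part
  facet normal 0.0000 0.0000 -1.0000
    outer loop
      vertex 2.154 20.424 0.000
      vertex 13.934 26.375 0.000
      vertex 24.978 19.149 0.000
    endloop
  endfacet
  facet normal 0.0000 0.0000 -1.0000
    outer loop
      vertex 1.418 7.247 0.000
      vertex 2.154 20.424 0.000
      vertex 24.978 19.149 0.000
    endloop
  endfacet
  facet normal 0.0000 0.0000 -1.0000
    outer loop
      vertex 12.462 0.021 0.000
      vertex 1.418 7.247 0.000
      vertex 24.978 19.149 0.000
    endloop
  endfacet
  facet normal 0.0000 0.0000 -1.0000
    outer loop
      vertex 24.242 5.972 0.000
      vertex 12.462 0.021 0.000
      vertex 24.978 19.149 0.000
    endloop
  endfacet
  facet normal 0.5056 0.7727 0.3837
    outer loop
      vertex 24.978 19.149 0.000
      vertex 13.934 26.375 0.000
      vertex 13.198 13.198 27.507
    endloop
  endfacet
  facet normal -0.4164 0.8242 0.3837
    outer loop
      vertex 13.934 26.375 0.000
      vertex 2.154 20.424 0.000
      vertex 13.198 13.198 27.507
    endloop
  endfacet
  facet normal -0.9220 0.0515 0.3837
    outer loop
      vertex 2.154 20.424 0.000
      vertex 1.418 7.247 0.000
      vertex 13.198 13.198 27.507
    endloop
  endfacet
  facet normal -0.5056 -0.7727 0.3837
    outer loop
      vertex 1.418 7.247 0.000
      vertex 12.462 0.021 0.000
      vertex 13.198 13.198 27.507
    endloop
  endfacet
  facet normal 0.4164 -0.8242 0.3837
    outer loop
      vertex 12.462 0.021 0.000
      vertex 24.242 5.972 0.000
      vertex 13.198 13.198 27.507
    endloop
  endfacet
  facet normal 0.9220 -0.0515 0.3837
    outer loop
      vertex 24.242 5.972 0.000
      vertex 24.978 19.149 0.000
      vertex 13.198 13.198 27.507
    endloop
  endfacet
endsolid part

The G0 Z moves step by Δz≈4.585 mm. The G1 loops shrink linearly with z, so the solid tapers from its base footprint up to z≈27.5. Closing with a flat bottom cap and the tapered top and triangulating gives 10 facets — a regular 6-sided pyramid, base circumscribed radius ≈ 13.2 mm, apex at z ≈ 27.5 mm.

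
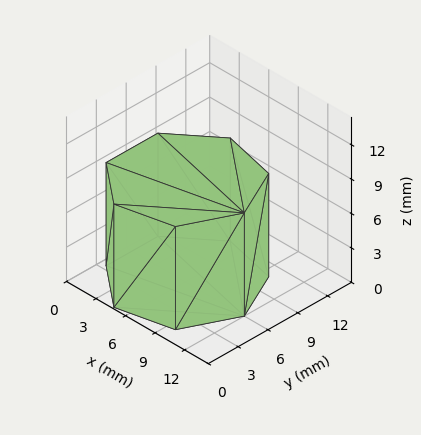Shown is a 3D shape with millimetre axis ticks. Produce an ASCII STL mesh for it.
Reading the render: the shape is a regular 7-sided prism (a cylinder approximated with 7 flat sides), circumscribed radius ≈ 6 mm, height ≈ 9 mm (dimensions read to the nearest mm from the axis ticks). For the STL, each face is triangulated and given an outward normal.

solid part
  facet normal 0.0000 0.0000 -1.0000
    outer loop
      vertex 4.665 11.850 0.000
      vertex 9.741 10.691 0.000
      vertex 12.000 6.000 0.000
    endloop
  endfacet
  facet normal 0.0000 0.0000 -1.0000
    outer loop
      vertex 0.594 8.603 0.000
      vertex 4.665 11.850 0.000
      vertex 12.000 6.000 0.000
    endloop
  endfacet
  facet normal 0.0000 0.0000 -1.0000
    outer loop
      vertex 0.594 3.397 0.000
      vertex 0.594 8.603 0.000
      vertex 12.000 6.000 0.000
    endloop
  endfacet
  facet normal 0.0000 0.0000 -1.0000
    outer loop
      vertex 4.665 0.150 0.000
      vertex 0.594 3.397 0.000
      vertex 12.000 6.000 0.000
    endloop
  endfacet
  facet normal 0.0000 0.0000 -1.0000
    outer loop
      vertex 9.741 1.309 0.000
      vertex 4.665 0.150 0.000
      vertex 12.000 6.000 0.000
    endloop
  endfacet
  facet normal 0.0000 0.0000 1.0000
    outer loop
      vertex 12.000 6.000 9.000
      vertex 9.741 10.691 9.000
      vertex 4.665 11.850 9.000
    endloop
  endfacet
  facet normal 0.0000 0.0000 1.0000
    outer loop
      vertex 12.000 6.000 9.000
      vertex 4.665 11.850 9.000
      vertex 0.594 8.603 9.000
    endloop
  endfacet
  facet normal 0.0000 0.0000 1.0000
    outer loop
      vertex 12.000 6.000 9.000
      vertex 0.594 8.603 9.000
      vertex 0.594 3.397 9.000
    endloop
  endfacet
  facet normal 0.0000 0.0000 1.0000
    outer loop
      vertex 12.000 6.000 9.000
      vertex 0.594 3.397 9.000
      vertex 4.665 0.150 9.000
    endloop
  endfacet
  facet normal 0.0000 0.0000 1.0000
    outer loop
      vertex 12.000 6.000 9.000
      vertex 4.665 0.150 9.000
      vertex 9.741 1.309 9.000
    endloop
  endfacet
  facet normal 0.9010 0.4339 0.0000
    outer loop
      vertex 12.000 6.000 0.000
      vertex 9.741 10.691 0.000
      vertex 9.741 10.691 9.000
    endloop
  endfacet
  facet normal 0.9010 0.4339 0.0000
    outer loop
      vertex 12.000 6.000 0.000
      vertex 9.741 10.691 9.000
      vertex 12.000 6.000 9.000
    endloop
  endfacet
  facet normal 0.2226 0.9749 0.0000
    outer loop
      vertex 9.741 10.691 0.000
      vertex 4.665 11.850 0.000
      vertex 4.665 11.850 9.000
    endloop
  endfacet
  facet normal 0.2226 0.9749 0.0000
    outer loop
      vertex 9.741 10.691 0.000
      vertex 4.665 11.850 9.000
      vertex 9.741 10.691 9.000
    endloop
  endfacet
  facet normal -0.6235 0.7818 0.0000
    outer loop
      vertex 4.665 11.850 0.000
      vertex 0.594 8.603 0.000
      vertex 0.594 8.603 9.000
    endloop
  endfacet
  facet normal -0.6235 0.7818 0.0000
    outer loop
      vertex 4.665 11.850 0.000
      vertex 0.594 8.603 9.000
      vertex 4.665 11.850 9.000
    endloop
  endfacet
  facet normal -1.0000 0.0000 0.0000
    outer loop
      vertex 0.594 8.603 0.000
      vertex 0.594 3.397 0.000
      vertex 0.594 3.397 9.000
    endloop
  endfacet
  facet normal -1.0000 0.0000 0.0000
    outer loop
      vertex 0.594 8.603 0.000
      vertex 0.594 3.397 9.000
      vertex 0.594 8.603 9.000
    endloop
  endfacet
  facet normal -0.6235 -0.7818 0.0000
    outer loop
      vertex 0.594 3.397 0.000
      vertex 4.665 0.150 0.000
      vertex 4.665 0.150 9.000
    endloop
  endfacet
  facet normal -0.6235 -0.7818 0.0000
    outer loop
      vertex 0.594 3.397 0.000
      vertex 4.665 0.150 9.000
      vertex 0.594 3.397 9.000
    endloop
  endfacet
  facet normal 0.2226 -0.9749 0.0000
    outer loop
      vertex 4.665 0.150 0.000
      vertex 9.741 1.309 0.000
      vertex 9.741 1.309 9.000
    endloop
  endfacet
  facet normal 0.2226 -0.9749 0.0000
    outer loop
      vertex 4.665 0.150 0.000
      vertex 9.741 1.309 9.000
      vertex 4.665 0.150 9.000
    endloop
  endfacet
  facet normal 0.9010 -0.4339 0.0000
    outer loop
      vertex 9.741 1.309 0.000
      vertex 12.000 6.000 0.000
      vertex 12.000 6.000 9.000
    endloop
  endfacet
  facet normal 0.9010 -0.4339 0.0000
    outer loop
      vertex 9.741 1.309 0.000
      vertex 12.000 6.000 9.000
      vertex 9.741 1.309 9.000
    endloop
  endfacet
endsolid part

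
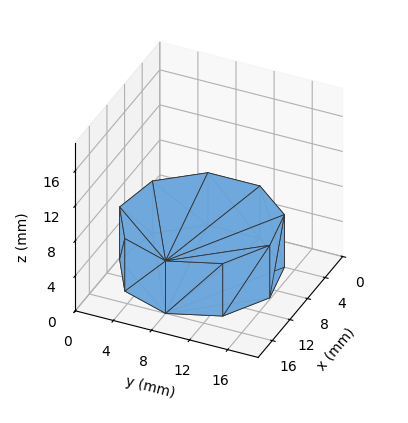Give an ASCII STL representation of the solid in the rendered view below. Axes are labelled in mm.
Reading the render: the shape is a regular 9-sided prism (a cylinder approximated with 9 flat sides), circumscribed radius ≈ 8 mm, height ≈ 6 mm (dimensions read to the nearest mm from the axis ticks). For the STL, each face is triangulated and given an outward normal.

solid part
  facet normal 0.0000 0.0000 -1.0000
    outer loop
      vertex 9.389 15.878 0.000
      vertex 14.128 13.142 0.000
      vertex 16.000 8.000 0.000
    endloop
  endfacet
  facet normal 0.0000 0.0000 -1.0000
    outer loop
      vertex 4.000 14.928 0.000
      vertex 9.389 15.878 0.000
      vertex 16.000 8.000 0.000
    endloop
  endfacet
  facet normal 0.0000 0.0000 -1.0000
    outer loop
      vertex 0.482 10.736 0.000
      vertex 4.000 14.928 0.000
      vertex 16.000 8.000 0.000
    endloop
  endfacet
  facet normal 0.0000 0.0000 -1.0000
    outer loop
      vertex 0.482 5.264 0.000
      vertex 0.482 10.736 0.000
      vertex 16.000 8.000 0.000
    endloop
  endfacet
  facet normal 0.0000 0.0000 -1.0000
    outer loop
      vertex 4.000 1.072 0.000
      vertex 0.482 5.264 0.000
      vertex 16.000 8.000 0.000
    endloop
  endfacet
  facet normal 0.0000 0.0000 -1.0000
    outer loop
      vertex 9.389 0.122 0.000
      vertex 4.000 1.072 0.000
      vertex 16.000 8.000 0.000
    endloop
  endfacet
  facet normal 0.0000 0.0000 -1.0000
    outer loop
      vertex 14.128 2.858 0.000
      vertex 9.389 0.122 0.000
      vertex 16.000 8.000 0.000
    endloop
  endfacet
  facet normal 0.0000 0.0000 1.0000
    outer loop
      vertex 16.000 8.000 6.000
      vertex 14.128 13.142 6.000
      vertex 9.389 15.878 6.000
    endloop
  endfacet
  facet normal 0.0000 0.0000 1.0000
    outer loop
      vertex 16.000 8.000 6.000
      vertex 9.389 15.878 6.000
      vertex 4.000 14.928 6.000
    endloop
  endfacet
  facet normal 0.0000 0.0000 1.0000
    outer loop
      vertex 16.000 8.000 6.000
      vertex 4.000 14.928 6.000
      vertex 0.482 10.736 6.000
    endloop
  endfacet
  facet normal 0.0000 0.0000 1.0000
    outer loop
      vertex 16.000 8.000 6.000
      vertex 0.482 10.736 6.000
      vertex 0.482 5.264 6.000
    endloop
  endfacet
  facet normal 0.0000 0.0000 1.0000
    outer loop
      vertex 16.000 8.000 6.000
      vertex 0.482 5.264 6.000
      vertex 4.000 1.072 6.000
    endloop
  endfacet
  facet normal 0.0000 0.0000 1.0000
    outer loop
      vertex 16.000 8.000 6.000
      vertex 4.000 1.072 6.000
      vertex 9.389 0.122 6.000
    endloop
  endfacet
  facet normal 0.0000 0.0000 1.0000
    outer loop
      vertex 16.000 8.000 6.000
      vertex 9.389 0.122 6.000
      vertex 14.128 2.858 6.000
    endloop
  endfacet
  facet normal 0.9397 0.3421 0.0000
    outer loop
      vertex 16.000 8.000 0.000
      vertex 14.128 13.142 0.000
      vertex 14.128 13.142 6.000
    endloop
  endfacet
  facet normal 0.9397 0.3421 0.0000
    outer loop
      vertex 16.000 8.000 0.000
      vertex 14.128 13.142 6.000
      vertex 16.000 8.000 6.000
    endloop
  endfacet
  facet normal 0.5000 0.8660 0.0000
    outer loop
      vertex 14.128 13.142 0.000
      vertex 9.389 15.878 0.000
      vertex 9.389 15.878 6.000
    endloop
  endfacet
  facet normal 0.5000 0.8660 0.0000
    outer loop
      vertex 14.128 13.142 0.000
      vertex 9.389 15.878 6.000
      vertex 14.128 13.142 6.000
    endloop
  endfacet
  facet normal -0.1736 0.9848 0.0000
    outer loop
      vertex 9.389 15.878 0.000
      vertex 4.000 14.928 0.000
      vertex 4.000 14.928 6.000
    endloop
  endfacet
  facet normal -0.1736 0.9848 0.0000
    outer loop
      vertex 9.389 15.878 0.000
      vertex 4.000 14.928 6.000
      vertex 9.389 15.878 6.000
    endloop
  endfacet
  facet normal -0.7660 0.6428 0.0000
    outer loop
      vertex 4.000 14.928 0.000
      vertex 0.482 10.736 0.000
      vertex 0.482 10.736 6.000
    endloop
  endfacet
  facet normal -0.7660 0.6428 0.0000
    outer loop
      vertex 4.000 14.928 0.000
      vertex 0.482 10.736 6.000
      vertex 4.000 14.928 6.000
    endloop
  endfacet
  facet normal -1.0000 0.0000 0.0000
    outer loop
      vertex 0.482 10.736 0.000
      vertex 0.482 5.264 0.000
      vertex 0.482 5.264 6.000
    endloop
  endfacet
  facet normal -1.0000 0.0000 0.0000
    outer loop
      vertex 0.482 10.736 0.000
      vertex 0.482 5.264 6.000
      vertex 0.482 10.736 6.000
    endloop
  endfacet
  facet normal -0.7660 -0.6428 0.0000
    outer loop
      vertex 0.482 5.264 0.000
      vertex 4.000 1.072 0.000
      vertex 4.000 1.072 6.000
    endloop
  endfacet
  facet normal -0.7660 -0.6428 0.0000
    outer loop
      vertex 0.482 5.264 0.000
      vertex 4.000 1.072 6.000
      vertex 0.482 5.264 6.000
    endloop
  endfacet
  facet normal -0.1736 -0.9848 0.0000
    outer loop
      vertex 4.000 1.072 0.000
      vertex 9.389 0.122 0.000
      vertex 9.389 0.122 6.000
    endloop
  endfacet
  facet normal -0.1736 -0.9848 0.0000
    outer loop
      vertex 4.000 1.072 0.000
      vertex 9.389 0.122 6.000
      vertex 4.000 1.072 6.000
    endloop
  endfacet
  facet normal 0.5000 -0.8660 0.0000
    outer loop
      vertex 9.389 0.122 0.000
      vertex 14.128 2.858 0.000
      vertex 14.128 2.858 6.000
    endloop
  endfacet
  facet normal 0.5000 -0.8660 0.0000
    outer loop
      vertex 9.389 0.122 0.000
      vertex 14.128 2.858 6.000
      vertex 9.389 0.122 6.000
    endloop
  endfacet
  facet normal 0.9397 -0.3421 0.0000
    outer loop
      vertex 14.128 2.858 0.000
      vertex 16.000 8.000 0.000
      vertex 16.000 8.000 6.000
    endloop
  endfacet
  facet normal 0.9397 -0.3421 0.0000
    outer loop
      vertex 14.128 2.858 0.000
      vertex 16.000 8.000 6.000
      vertex 14.128 2.858 6.000
    endloop
  endfacet
endsolid part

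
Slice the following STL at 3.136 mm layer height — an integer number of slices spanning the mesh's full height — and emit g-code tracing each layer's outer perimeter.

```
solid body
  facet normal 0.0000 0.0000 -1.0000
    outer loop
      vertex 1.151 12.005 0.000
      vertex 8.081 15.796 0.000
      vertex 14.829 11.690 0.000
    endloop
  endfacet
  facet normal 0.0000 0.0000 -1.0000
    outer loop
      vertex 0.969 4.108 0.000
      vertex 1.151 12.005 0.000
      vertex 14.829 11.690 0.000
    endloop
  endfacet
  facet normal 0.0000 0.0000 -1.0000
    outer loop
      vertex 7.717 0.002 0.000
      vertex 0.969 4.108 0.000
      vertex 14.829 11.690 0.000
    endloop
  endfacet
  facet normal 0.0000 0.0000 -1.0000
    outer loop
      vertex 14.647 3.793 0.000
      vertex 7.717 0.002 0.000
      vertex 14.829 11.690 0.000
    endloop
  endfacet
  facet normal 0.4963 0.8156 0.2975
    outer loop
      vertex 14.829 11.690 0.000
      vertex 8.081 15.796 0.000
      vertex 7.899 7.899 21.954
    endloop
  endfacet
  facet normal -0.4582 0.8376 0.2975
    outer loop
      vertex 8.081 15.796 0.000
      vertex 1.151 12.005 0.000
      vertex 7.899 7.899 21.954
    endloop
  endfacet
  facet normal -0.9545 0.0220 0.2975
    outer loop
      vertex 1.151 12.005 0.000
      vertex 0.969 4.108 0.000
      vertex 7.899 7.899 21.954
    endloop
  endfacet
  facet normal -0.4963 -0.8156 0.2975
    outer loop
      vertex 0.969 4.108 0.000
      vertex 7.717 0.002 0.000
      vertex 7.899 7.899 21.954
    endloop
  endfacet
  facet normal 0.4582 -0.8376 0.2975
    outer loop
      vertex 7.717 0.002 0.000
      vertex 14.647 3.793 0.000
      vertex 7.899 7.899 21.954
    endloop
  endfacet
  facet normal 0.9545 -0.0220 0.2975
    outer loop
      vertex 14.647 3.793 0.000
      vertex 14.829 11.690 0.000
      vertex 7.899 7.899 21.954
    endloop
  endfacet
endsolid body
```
; perimeter-only toolpath
G21 ; units = mm
G90 ; absolute positioning
G28 ; home
; layer 1
G0 Z3.136
G0 X13.839 Y11.148
G1 X8.055 Y14.668
G1 X2.115 Y11.418
G1 X1.959 Y4.650
G1 X7.743 Y1.130
G1 X13.683 Y4.380
G1 X13.839 Y11.148
; layer 2
G0 Z6.273
G0 X12.849 Y10.607
G1 X8.029 Y13.540
G1 X3.079 Y10.832
G1 X2.949 Y5.191
G1 X7.769 Y2.258
G1 X12.719 Y4.966
G1 X12.849 Y10.607
; layer 3
G0 Z9.409
G0 X11.859 Y10.065
G1 X8.003 Y12.412
G1 X4.043 Y10.245
G1 X3.939 Y5.733
G1 X7.795 Y3.386
G1 X11.755 Y5.553
G1 X11.859 Y10.065
; layer 4
G0 Z12.545
G0 X10.869 Y9.524
G1 X7.977 Y11.283
G1 X5.007 Y9.659
G1 X4.929 Y6.274
G1 X7.821 Y4.515
G1 X10.791 Y6.139
G1 X10.869 Y9.524
; layer 5
G0 Z15.681
G0 X9.879 Y8.982
G1 X7.951 Y10.155
G1 X5.971 Y9.072
G1 X5.919 Y6.816
G1 X7.847 Y5.643
G1 X9.827 Y6.726
G1 X9.879 Y8.982
; layer 6
G0 Z18.818
G0 X8.889 Y8.441
G1 X7.925 Y9.027
G1 X6.935 Y8.486
G1 X6.909 Y7.357
G1 X7.873 Y6.771
G1 X8.863 Y7.312
G1 X8.889 Y8.441
M2 ; end

The solid is a regular 6-sided pyramid, base circumscribed radius ≈ 7.9 mm, apex at z ≈ 22 mm. Slicing at Δz = 3.136 mm — 7 equal slices spanning the solid's height, so layer i sits at z = i·h/7 — gives 6 non-empty perimeters. Each is a 6-segment closed polygon; G0 lifts to the layer z and rapids to the start vertex, then G1 traces the edges. The cross-section shrinks linearly with z (the slice at the apex is degenerate and omitted).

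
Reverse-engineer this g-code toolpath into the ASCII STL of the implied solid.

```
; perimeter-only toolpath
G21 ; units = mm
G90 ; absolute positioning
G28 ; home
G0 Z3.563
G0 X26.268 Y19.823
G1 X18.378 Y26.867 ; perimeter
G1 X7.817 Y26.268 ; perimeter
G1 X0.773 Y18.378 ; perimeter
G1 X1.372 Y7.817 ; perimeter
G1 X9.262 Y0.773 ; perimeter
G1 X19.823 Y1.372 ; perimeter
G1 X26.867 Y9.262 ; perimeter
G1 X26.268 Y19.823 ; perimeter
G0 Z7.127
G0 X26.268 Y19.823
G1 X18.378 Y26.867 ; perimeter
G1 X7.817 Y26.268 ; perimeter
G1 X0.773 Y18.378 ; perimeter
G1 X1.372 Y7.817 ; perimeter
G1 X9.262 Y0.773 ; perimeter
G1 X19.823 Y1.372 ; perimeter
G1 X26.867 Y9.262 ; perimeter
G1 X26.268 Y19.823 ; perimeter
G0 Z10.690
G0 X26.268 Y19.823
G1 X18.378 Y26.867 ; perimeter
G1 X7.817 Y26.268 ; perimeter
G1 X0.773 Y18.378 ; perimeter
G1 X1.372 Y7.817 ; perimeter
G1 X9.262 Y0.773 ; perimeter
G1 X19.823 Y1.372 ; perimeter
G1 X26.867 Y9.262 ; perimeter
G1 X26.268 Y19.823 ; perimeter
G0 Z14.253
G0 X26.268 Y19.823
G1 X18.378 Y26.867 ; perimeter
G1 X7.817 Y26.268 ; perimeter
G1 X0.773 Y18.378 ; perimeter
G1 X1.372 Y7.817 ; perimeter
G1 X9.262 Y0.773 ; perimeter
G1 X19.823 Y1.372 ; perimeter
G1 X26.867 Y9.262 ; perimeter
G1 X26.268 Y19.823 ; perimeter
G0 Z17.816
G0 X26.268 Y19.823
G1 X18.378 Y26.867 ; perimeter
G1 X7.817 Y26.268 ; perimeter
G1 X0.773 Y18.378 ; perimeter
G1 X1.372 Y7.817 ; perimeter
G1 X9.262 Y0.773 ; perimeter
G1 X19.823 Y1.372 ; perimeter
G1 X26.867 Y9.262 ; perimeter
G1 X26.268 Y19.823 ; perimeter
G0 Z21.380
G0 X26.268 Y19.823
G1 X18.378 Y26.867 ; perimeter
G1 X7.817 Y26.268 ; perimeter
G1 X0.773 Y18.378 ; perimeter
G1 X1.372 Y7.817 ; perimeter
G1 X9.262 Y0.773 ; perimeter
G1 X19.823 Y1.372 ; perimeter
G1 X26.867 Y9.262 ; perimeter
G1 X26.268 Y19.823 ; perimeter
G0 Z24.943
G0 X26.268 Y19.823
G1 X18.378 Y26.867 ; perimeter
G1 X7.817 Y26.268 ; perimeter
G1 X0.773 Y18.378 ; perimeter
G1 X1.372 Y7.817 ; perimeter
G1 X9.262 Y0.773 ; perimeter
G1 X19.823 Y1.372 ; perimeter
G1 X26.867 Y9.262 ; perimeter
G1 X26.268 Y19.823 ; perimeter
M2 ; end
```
solid part
  facet normal 0.0000 0.0000 -1.0000
    outer loop
      vertex 7.817 26.268 0.000
      vertex 18.378 26.867 0.000
      vertex 26.268 19.823 0.000
    endloop
  endfacet
  facet normal 0.0000 0.0000 -1.0000
    outer loop
      vertex 0.773 18.378 0.000
      vertex 7.817 26.268 0.000
      vertex 26.268 19.823 0.000
    endloop
  endfacet
  facet normal 0.0000 0.0000 -1.0000
    outer loop
      vertex 1.372 7.817 0.000
      vertex 0.773 18.378 0.000
      vertex 26.268 19.823 0.000
    endloop
  endfacet
  facet normal 0.0000 0.0000 -1.0000
    outer loop
      vertex 9.262 0.773 0.000
      vertex 1.372 7.817 0.000
      vertex 26.268 19.823 0.000
    endloop
  endfacet
  facet normal 0.0000 0.0000 -1.0000
    outer loop
      vertex 19.823 1.372 0.000
      vertex 9.262 0.773 0.000
      vertex 26.268 19.823 0.000
    endloop
  endfacet
  facet normal 0.0000 0.0000 -1.0000
    outer loop
      vertex 26.867 9.262 0.000
      vertex 19.823 1.372 0.000
      vertex 26.268 19.823 0.000
    endloop
  endfacet
  facet normal 0.0000 0.0000 1.0000
    outer loop
      vertex 26.268 19.823 24.943
      vertex 18.378 26.867 24.943
      vertex 7.817 26.268 24.943
    endloop
  endfacet
  facet normal 0.0000 0.0000 1.0000
    outer loop
      vertex 26.268 19.823 24.943
      vertex 7.817 26.268 24.943
      vertex 0.773 18.378 24.943
    endloop
  endfacet
  facet normal 0.0000 0.0000 1.0000
    outer loop
      vertex 26.268 19.823 24.943
      vertex 0.773 18.378 24.943
      vertex 1.372 7.817 24.943
    endloop
  endfacet
  facet normal 0.0000 0.0000 1.0000
    outer loop
      vertex 26.268 19.823 24.943
      vertex 1.372 7.817 24.943
      vertex 9.262 0.773 24.943
    endloop
  endfacet
  facet normal 0.0000 0.0000 1.0000
    outer loop
      vertex 26.268 19.823 24.943
      vertex 9.262 0.773 24.943
      vertex 19.823 1.372 24.943
    endloop
  endfacet
  facet normal 0.0000 0.0000 1.0000
    outer loop
      vertex 26.268 19.823 24.943
      vertex 19.823 1.372 24.943
      vertex 26.867 9.262 24.943
    endloop
  endfacet
  facet normal 0.6660 0.7460 0.0000
    outer loop
      vertex 26.268 19.823 0.000
      vertex 18.378 26.867 0.000
      vertex 18.378 26.867 24.943
    endloop
  endfacet
  facet normal 0.6660 0.7460 0.0000
    outer loop
      vertex 26.268 19.823 0.000
      vertex 18.378 26.867 24.943
      vertex 26.268 19.823 24.943
    endloop
  endfacet
  facet normal -0.0566 0.9984 0.0000
    outer loop
      vertex 18.378 26.867 0.000
      vertex 7.817 26.268 0.000
      vertex 7.817 26.268 24.943
    endloop
  endfacet
  facet normal -0.0566 0.9984 0.0000
    outer loop
      vertex 18.378 26.867 0.000
      vertex 7.817 26.268 24.943
      vertex 18.378 26.867 24.943
    endloop
  endfacet
  facet normal -0.7460 0.6660 0.0000
    outer loop
      vertex 7.817 26.268 0.000
      vertex 0.773 18.378 0.000
      vertex 0.773 18.378 24.943
    endloop
  endfacet
  facet normal -0.7460 0.6660 0.0000
    outer loop
      vertex 7.817 26.268 0.000
      vertex 0.773 18.378 24.943
      vertex 7.817 26.268 24.943
    endloop
  endfacet
  facet normal -0.9984 -0.0566 0.0000
    outer loop
      vertex 0.773 18.378 0.000
      vertex 1.372 7.817 0.000
      vertex 1.372 7.817 24.943
    endloop
  endfacet
  facet normal -0.9984 -0.0566 0.0000
    outer loop
      vertex 0.773 18.378 0.000
      vertex 1.372 7.817 24.943
      vertex 0.773 18.378 24.943
    endloop
  endfacet
  facet normal -0.6660 -0.7460 0.0000
    outer loop
      vertex 1.372 7.817 0.000
      vertex 9.262 0.773 0.000
      vertex 9.262 0.773 24.943
    endloop
  endfacet
  facet normal -0.6660 -0.7460 0.0000
    outer loop
      vertex 1.372 7.817 0.000
      vertex 9.262 0.773 24.943
      vertex 1.372 7.817 24.943
    endloop
  endfacet
  facet normal 0.0566 -0.9984 0.0000
    outer loop
      vertex 9.262 0.773 0.000
      vertex 19.823 1.372 0.000
      vertex 19.823 1.372 24.943
    endloop
  endfacet
  facet normal 0.0566 -0.9984 0.0000
    outer loop
      vertex 9.262 0.773 0.000
      vertex 19.823 1.372 24.943
      vertex 9.262 0.773 24.943
    endloop
  endfacet
  facet normal 0.7460 -0.6660 0.0000
    outer loop
      vertex 19.823 1.372 0.000
      vertex 26.867 9.262 0.000
      vertex 26.867 9.262 24.943
    endloop
  endfacet
  facet normal 0.7460 -0.6660 0.0000
    outer loop
      vertex 19.823 1.372 0.000
      vertex 26.867 9.262 24.943
      vertex 19.823 1.372 24.943
    endloop
  endfacet
  facet normal 0.9984 0.0566 0.0000
    outer loop
      vertex 26.867 9.262 0.000
      vertex 26.268 19.823 0.000
      vertex 26.268 19.823 24.943
    endloop
  endfacet
  facet normal 0.9984 0.0566 0.0000
    outer loop
      vertex 26.867 9.262 0.000
      vertex 26.268 19.823 24.943
      vertex 26.867 9.262 24.943
    endloop
  endfacet
endsolid part

The G0 Z moves step by Δz≈3.563 mm. Every layer's G1 loop is the same polygon, so the solid is a straight extrusion of it from z=0 to z≈24.9. Closing with flat bottom and top caps and triangulating gives 28 facets — a regular 8-sided prism (a cylinder approximated with 8 flat sides), circumscribed radius ≈ 13.8 mm, height ≈ 24.9 mm.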